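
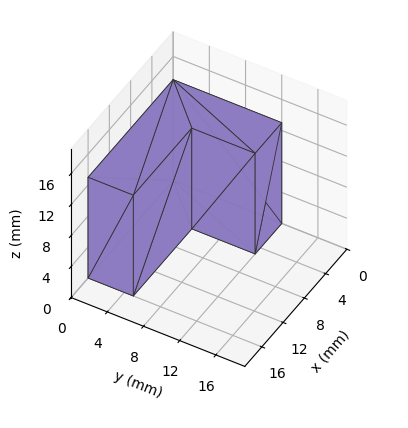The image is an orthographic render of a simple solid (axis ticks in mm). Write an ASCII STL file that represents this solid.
Reading the render: the shape is an L-shaped prism: outer 16 × 12 mm, arm thicknesses ≈ 5 mm (horizontal) and 5 mm (vertical), extruded 13 mm in z (dimensions read to the nearest mm from the axis ticks). For the STL, each face is triangulated and given an outward normal.

solid part
  facet normal 0.0000 0.0000 -1.0000
    outer loop
      vertex 16.000 5.000 0.000
      vertex 16.000 0.000 0.000
      vertex 0.000 0.000 0.000
    endloop
  endfacet
  facet normal 0.0000 0.0000 -1.0000
    outer loop
      vertex 5.000 5.000 0.000
      vertex 16.000 5.000 0.000
      vertex 0.000 0.000 0.000
    endloop
  endfacet
  facet normal 0.0000 0.0000 -1.0000
    outer loop
      vertex 5.000 12.000 0.000
      vertex 5.000 5.000 0.000
      vertex 0.000 0.000 0.000
    endloop
  endfacet
  facet normal 0.0000 0.0000 -1.0000
    outer loop
      vertex 0.000 12.000 0.000
      vertex 5.000 12.000 0.000
      vertex 0.000 0.000 0.000
    endloop
  endfacet
  facet normal 0.0000 0.0000 1.0000
    outer loop
      vertex 0.000 0.000 13.000
      vertex 16.000 0.000 13.000
      vertex 16.000 5.000 13.000
    endloop
  endfacet
  facet normal 0.0000 0.0000 1.0000
    outer loop
      vertex 0.000 0.000 13.000
      vertex 16.000 5.000 13.000
      vertex 5.000 5.000 13.000
    endloop
  endfacet
  facet normal 0.0000 0.0000 1.0000
    outer loop
      vertex 0.000 0.000 13.000
      vertex 5.000 5.000 13.000
      vertex 5.000 12.000 13.000
    endloop
  endfacet
  facet normal 0.0000 0.0000 1.0000
    outer loop
      vertex 0.000 0.000 13.000
      vertex 5.000 12.000 13.000
      vertex 0.000 12.000 13.000
    endloop
  endfacet
  facet normal 0.0000 -1.0000 0.0000
    outer loop
      vertex 0.000 0.000 0.000
      vertex 16.000 0.000 0.000
      vertex 16.000 0.000 13.000
    endloop
  endfacet
  facet normal 0.0000 -1.0000 0.0000
    outer loop
      vertex 0.000 0.000 0.000
      vertex 16.000 0.000 13.000
      vertex 0.000 0.000 13.000
    endloop
  endfacet
  facet normal 1.0000 0.0000 0.0000
    outer loop
      vertex 16.000 0.000 0.000
      vertex 16.000 5.000 0.000
      vertex 16.000 5.000 13.000
    endloop
  endfacet
  facet normal 1.0000 0.0000 0.0000
    outer loop
      vertex 16.000 0.000 0.000
      vertex 16.000 5.000 13.000
      vertex 16.000 0.000 13.000
    endloop
  endfacet
  facet normal 0.0000 1.0000 0.0000
    outer loop
      vertex 16.000 5.000 0.000
      vertex 5.000 5.000 0.000
      vertex 5.000 5.000 13.000
    endloop
  endfacet
  facet normal 0.0000 1.0000 0.0000
    outer loop
      vertex 16.000 5.000 0.000
      vertex 5.000 5.000 13.000
      vertex 16.000 5.000 13.000
    endloop
  endfacet
  facet normal 1.0000 0.0000 0.0000
    outer loop
      vertex 5.000 5.000 0.000
      vertex 5.000 12.000 0.000
      vertex 5.000 12.000 13.000
    endloop
  endfacet
  facet normal 1.0000 0.0000 0.0000
    outer loop
      vertex 5.000 5.000 0.000
      vertex 5.000 12.000 13.000
      vertex 5.000 5.000 13.000
    endloop
  endfacet
  facet normal 0.0000 1.0000 0.0000
    outer loop
      vertex 5.000 12.000 0.000
      vertex 0.000 12.000 0.000
      vertex 0.000 12.000 13.000
    endloop
  endfacet
  facet normal 0.0000 1.0000 0.0000
    outer loop
      vertex 5.000 12.000 0.000
      vertex 0.000 12.000 13.000
      vertex 5.000 12.000 13.000
    endloop
  endfacet
  facet normal -1.0000 0.0000 0.0000
    outer loop
      vertex 0.000 12.000 0.000
      vertex 0.000 0.000 0.000
      vertex 0.000 0.000 13.000
    endloop
  endfacet
  facet normal -1.0000 0.0000 0.0000
    outer loop
      vertex 0.000 12.000 0.000
      vertex 0.000 0.000 13.000
      vertex 0.000 12.000 13.000
    endloop
  endfacet
endsolid part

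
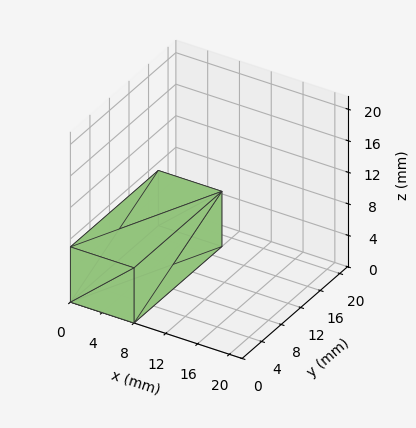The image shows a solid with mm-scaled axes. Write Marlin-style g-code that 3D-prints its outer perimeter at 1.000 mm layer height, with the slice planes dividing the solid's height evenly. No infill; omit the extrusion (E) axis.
Reading the render: the shape is a rectangular box, roughly 8 × 18 mm footprint and 7 mm tall (dimensions read to the nearest mm from the axis ticks). For the g-code, the solid's height is divided into equal slices at the stated Δz and each level perimeter traced with G1 moves after a G0 lift.

; perimeter-only toolpath
G21 ; units = mm
G90 ; absolute positioning
G28 ; home
; layer 1
G0 Z1.000
G0 X0.000 Y0.000
G1 X8.000 Y0.000
G1 X8.000 Y18.000
G1 X0.000 Y18.000
G1 X0.000 Y0.000
; layer 2
G0 Z2.000
G0 X0.000 Y0.000
G1 X8.000 Y0.000
G1 X8.000 Y18.000
G1 X0.000 Y18.000
G1 X0.000 Y0.000
; layer 3
G0 Z3.000
G0 X0.000 Y0.000
G1 X8.000 Y0.000
G1 X8.000 Y18.000
G1 X0.000 Y18.000
G1 X0.000 Y0.000
; layer 4
G0 Z4.000
G0 X0.000 Y0.000
G1 X8.000 Y0.000
G1 X8.000 Y18.000
G1 X0.000 Y18.000
G1 X0.000 Y0.000
; layer 5
G0 Z5.000
G0 X0.000 Y0.000
G1 X8.000 Y0.000
G1 X8.000 Y18.000
G1 X0.000 Y18.000
G1 X0.000 Y0.000
; layer 6
G0 Z6.000
G0 X0.000 Y0.000
G1 X8.000 Y0.000
G1 X8.000 Y18.000
G1 X0.000 Y18.000
G1 X0.000 Y0.000
; layer 7
G0 Z7.000
G0 X0.000 Y0.000
G1 X8.000 Y0.000
G1 X8.000 Y18.000
G1 X0.000 Y18.000
G1 X0.000 Y0.000
M2 ; end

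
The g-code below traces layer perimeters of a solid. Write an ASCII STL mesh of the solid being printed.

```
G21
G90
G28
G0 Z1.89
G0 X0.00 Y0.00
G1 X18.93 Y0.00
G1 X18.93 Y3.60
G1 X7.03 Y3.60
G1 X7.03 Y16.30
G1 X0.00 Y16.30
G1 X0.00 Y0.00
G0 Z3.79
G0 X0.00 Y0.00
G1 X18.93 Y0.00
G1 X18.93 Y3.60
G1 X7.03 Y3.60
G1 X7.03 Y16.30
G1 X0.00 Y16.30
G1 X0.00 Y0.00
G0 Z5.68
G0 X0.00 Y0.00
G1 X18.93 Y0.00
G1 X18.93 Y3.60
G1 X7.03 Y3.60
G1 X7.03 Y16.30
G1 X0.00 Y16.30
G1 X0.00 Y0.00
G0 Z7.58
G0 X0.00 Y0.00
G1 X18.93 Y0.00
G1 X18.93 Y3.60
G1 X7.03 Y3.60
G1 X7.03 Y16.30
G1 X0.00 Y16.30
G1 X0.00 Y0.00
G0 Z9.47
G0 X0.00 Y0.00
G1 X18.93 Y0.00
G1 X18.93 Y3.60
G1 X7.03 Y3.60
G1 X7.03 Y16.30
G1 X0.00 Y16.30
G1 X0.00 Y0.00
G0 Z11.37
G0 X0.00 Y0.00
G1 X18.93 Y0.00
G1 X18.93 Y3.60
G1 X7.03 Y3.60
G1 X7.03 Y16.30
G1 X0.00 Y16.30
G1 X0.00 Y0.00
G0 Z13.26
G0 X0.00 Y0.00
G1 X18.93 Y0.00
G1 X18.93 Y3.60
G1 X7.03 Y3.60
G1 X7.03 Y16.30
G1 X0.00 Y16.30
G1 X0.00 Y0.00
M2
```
solid part
  facet normal 0.0000 0.0000 -1.0000
    outer loop
      vertex 18.93 3.60 0.00
      vertex 18.93 0.00 0.00
      vertex 0.00 0.00 0.00
    endloop
  endfacet
  facet normal 0.0000 0.0000 -1.0000
    outer loop
      vertex 7.03 3.60 0.00
      vertex 18.93 3.60 0.00
      vertex 0.00 0.00 0.00
    endloop
  endfacet
  facet normal 0.0000 0.0000 -1.0000
    outer loop
      vertex 7.03 16.30 0.00
      vertex 7.03 3.60 0.00
      vertex 0.00 0.00 0.00
    endloop
  endfacet
  facet normal 0.0000 0.0000 -1.0000
    outer loop
      vertex 0.00 16.30 0.00
      vertex 7.03 16.30 0.00
      vertex 0.00 0.00 0.00
    endloop
  endfacet
  facet normal 0.0000 0.0000 1.0000
    outer loop
      vertex 0.00 0.00 13.26
      vertex 18.93 0.00 13.26
      vertex 18.93 3.60 13.26
    endloop
  endfacet
  facet normal 0.0000 0.0000 1.0000
    outer loop
      vertex 0.00 0.00 13.26
      vertex 18.93 3.60 13.26
      vertex 7.03 3.60 13.26
    endloop
  endfacet
  facet normal 0.0000 0.0000 1.0000
    outer loop
      vertex 0.00 0.00 13.26
      vertex 7.03 3.60 13.26
      vertex 7.03 16.30 13.26
    endloop
  endfacet
  facet normal 0.0000 0.0000 1.0000
    outer loop
      vertex 0.00 0.00 13.26
      vertex 7.03 16.30 13.26
      vertex 0.00 16.30 13.26
    endloop
  endfacet
  facet normal 0.0000 -1.0000 0.0000
    outer loop
      vertex 0.00 0.00 0.00
      vertex 18.93 0.00 0.00
      vertex 18.93 0.00 13.26
    endloop
  endfacet
  facet normal 0.0000 -1.0000 0.0000
    outer loop
      vertex 0.00 0.00 0.00
      vertex 18.93 0.00 13.26
      vertex 0.00 0.00 13.26
    endloop
  endfacet
  facet normal 1.0000 0.0000 0.0000
    outer loop
      vertex 18.93 0.00 0.00
      vertex 18.93 3.60 0.00
      vertex 18.93 3.60 13.26
    endloop
  endfacet
  facet normal 1.0000 0.0000 0.0000
    outer loop
      vertex 18.93 0.00 0.00
      vertex 18.93 3.60 13.26
      vertex 18.93 0.00 13.26
    endloop
  endfacet
  facet normal 0.0000 1.0000 0.0000
    outer loop
      vertex 18.93 3.60 0.00
      vertex 7.03 3.60 0.00
      vertex 7.03 3.60 13.26
    endloop
  endfacet
  facet normal 0.0000 1.0000 0.0000
    outer loop
      vertex 18.93 3.60 0.00
      vertex 7.03 3.60 13.26
      vertex 18.93 3.60 13.26
    endloop
  endfacet
  facet normal 1.0000 0.0000 0.0000
    outer loop
      vertex 7.03 3.60 0.00
      vertex 7.03 16.30 0.00
      vertex 7.03 16.30 13.26
    endloop
  endfacet
  facet normal 1.0000 0.0000 0.0000
    outer loop
      vertex 7.03 3.60 0.00
      vertex 7.03 16.30 13.26
      vertex 7.03 3.60 13.26
    endloop
  endfacet
  facet normal 0.0000 1.0000 0.0000
    outer loop
      vertex 7.03 16.30 0.00
      vertex 0.00 16.30 0.00
      vertex 0.00 16.30 13.26
    endloop
  endfacet
  facet normal 0.0000 1.0000 0.0000
    outer loop
      vertex 7.03 16.30 0.00
      vertex 0.00 16.30 13.26
      vertex 7.03 16.30 13.26
    endloop
  endfacet
  facet normal -1.0000 0.0000 0.0000
    outer loop
      vertex 0.00 16.30 0.00
      vertex 0.00 0.00 0.00
      vertex 0.00 0.00 13.26
    endloop
  endfacet
  facet normal -1.0000 0.0000 0.0000
    outer loop
      vertex 0.00 16.30 0.00
      vertex 0.00 0.00 13.26
      vertex 0.00 16.30 13.26
    endloop
  endfacet
endsolid part

The G0 Z moves step by Δz≈1.89 mm. Every layer's G1 loop is the same polygon, so the solid is a straight extrusion of it from z=0 to z≈13.3. Closing with flat bottom and top caps and triangulating gives 20 facets — an L-shaped prism: outer 18.9 × 16.3 mm, arm thicknesses ≈ 3.6 mm (horizontal) and 7.03 mm (vertical), extruded 13.3 mm in z.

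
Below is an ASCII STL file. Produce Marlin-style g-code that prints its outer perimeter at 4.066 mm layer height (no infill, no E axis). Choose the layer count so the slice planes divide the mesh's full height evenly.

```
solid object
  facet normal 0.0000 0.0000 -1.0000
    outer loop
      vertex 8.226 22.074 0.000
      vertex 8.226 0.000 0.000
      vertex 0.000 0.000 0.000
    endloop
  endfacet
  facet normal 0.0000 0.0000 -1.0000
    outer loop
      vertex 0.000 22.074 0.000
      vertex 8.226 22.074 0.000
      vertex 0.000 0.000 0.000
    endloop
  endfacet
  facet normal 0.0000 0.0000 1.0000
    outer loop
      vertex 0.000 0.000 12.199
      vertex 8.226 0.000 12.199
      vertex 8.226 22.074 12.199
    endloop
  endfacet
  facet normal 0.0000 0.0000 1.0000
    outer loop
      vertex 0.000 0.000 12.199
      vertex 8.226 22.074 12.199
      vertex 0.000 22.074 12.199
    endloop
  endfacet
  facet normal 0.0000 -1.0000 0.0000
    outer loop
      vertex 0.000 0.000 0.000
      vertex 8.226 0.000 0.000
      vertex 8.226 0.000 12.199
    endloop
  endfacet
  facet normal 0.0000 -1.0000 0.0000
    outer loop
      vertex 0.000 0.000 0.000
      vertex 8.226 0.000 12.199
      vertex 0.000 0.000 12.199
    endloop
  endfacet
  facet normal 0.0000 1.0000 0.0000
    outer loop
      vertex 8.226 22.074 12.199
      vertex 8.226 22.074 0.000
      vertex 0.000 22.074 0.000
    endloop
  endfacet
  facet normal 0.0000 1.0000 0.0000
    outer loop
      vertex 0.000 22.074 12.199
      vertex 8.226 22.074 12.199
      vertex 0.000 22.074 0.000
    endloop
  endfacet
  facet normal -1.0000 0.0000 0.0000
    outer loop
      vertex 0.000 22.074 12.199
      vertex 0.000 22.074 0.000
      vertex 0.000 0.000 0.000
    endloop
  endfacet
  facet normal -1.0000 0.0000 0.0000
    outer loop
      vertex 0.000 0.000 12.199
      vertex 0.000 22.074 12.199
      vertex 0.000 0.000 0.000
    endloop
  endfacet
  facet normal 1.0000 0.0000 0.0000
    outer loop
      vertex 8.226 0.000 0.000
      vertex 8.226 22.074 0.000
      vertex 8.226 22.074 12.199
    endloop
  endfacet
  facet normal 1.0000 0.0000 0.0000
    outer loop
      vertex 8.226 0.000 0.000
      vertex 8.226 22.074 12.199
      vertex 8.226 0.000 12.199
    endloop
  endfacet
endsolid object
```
; perimeter-only toolpath
G21 ; units = mm
G90 ; absolute positioning
G28 ; home
; layer 1
G0 Z4.066
G0 X0.000 Y0.000
G1 X8.226 Y0.000
G1 X8.226 Y22.074
G1 X0.000 Y22.074
G1 X0.000 Y0.000
; layer 2
G0 Z8.133
G0 X0.000 Y0.000
G1 X8.226 Y0.000
G1 X8.226 Y22.074
G1 X0.000 Y22.074
G1 X0.000 Y0.000
; layer 3
G0 Z12.199
G0 X0.000 Y0.000
G1 X8.226 Y0.000
G1 X8.226 Y22.074
G1 X0.000 Y22.074
G1 X0.000 Y0.000
M2 ; end

The solid is a rectangular box, roughly 8.23 × 22.1 mm footprint and 12.2 mm tall. Slicing at Δz = 4.066 mm — 3 equal slices spanning the solid's height, so layer i sits at z = i·h/3 — gives 3 non-empty perimeters. Each is a 4-segment closed polygon; G0 lifts to the layer z and rapids to the start vertex, then G1 traces the edges.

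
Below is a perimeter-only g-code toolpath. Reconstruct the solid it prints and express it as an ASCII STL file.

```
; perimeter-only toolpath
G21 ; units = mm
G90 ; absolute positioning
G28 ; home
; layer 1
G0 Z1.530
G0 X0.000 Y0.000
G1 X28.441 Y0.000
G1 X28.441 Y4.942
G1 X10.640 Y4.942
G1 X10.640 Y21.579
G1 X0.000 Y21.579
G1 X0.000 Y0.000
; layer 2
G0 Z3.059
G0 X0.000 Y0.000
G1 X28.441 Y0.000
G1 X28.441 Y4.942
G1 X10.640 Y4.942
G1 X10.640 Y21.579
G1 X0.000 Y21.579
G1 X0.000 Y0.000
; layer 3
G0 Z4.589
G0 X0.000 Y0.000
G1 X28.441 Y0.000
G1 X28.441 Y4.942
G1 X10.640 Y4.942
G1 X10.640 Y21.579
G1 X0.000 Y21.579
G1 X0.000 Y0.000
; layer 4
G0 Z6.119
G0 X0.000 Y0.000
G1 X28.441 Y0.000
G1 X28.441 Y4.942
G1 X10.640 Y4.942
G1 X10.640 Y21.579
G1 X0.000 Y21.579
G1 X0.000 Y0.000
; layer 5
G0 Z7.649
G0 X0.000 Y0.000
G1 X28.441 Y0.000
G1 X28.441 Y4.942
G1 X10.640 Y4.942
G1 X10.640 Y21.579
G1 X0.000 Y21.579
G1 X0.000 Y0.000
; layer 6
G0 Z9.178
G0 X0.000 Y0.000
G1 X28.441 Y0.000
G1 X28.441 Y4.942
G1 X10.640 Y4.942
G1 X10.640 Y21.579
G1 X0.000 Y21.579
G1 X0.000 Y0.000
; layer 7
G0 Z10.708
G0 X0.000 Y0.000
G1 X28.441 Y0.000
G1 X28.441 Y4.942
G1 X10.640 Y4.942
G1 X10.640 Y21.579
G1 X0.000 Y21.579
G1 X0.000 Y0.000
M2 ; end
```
solid part
  facet normal 0.0000 0.0000 -1.0000
    outer loop
      vertex 28.441 4.942 0.000
      vertex 28.441 0.000 0.000
      vertex 0.000 0.000 0.000
    endloop
  endfacet
  facet normal 0.0000 0.0000 -1.0000
    outer loop
      vertex 10.640 4.942 0.000
      vertex 28.441 4.942 0.000
      vertex 0.000 0.000 0.000
    endloop
  endfacet
  facet normal 0.0000 0.0000 -1.0000
    outer loop
      vertex 10.640 21.579 0.000
      vertex 10.640 4.942 0.000
      vertex 0.000 0.000 0.000
    endloop
  endfacet
  facet normal 0.0000 0.0000 -1.0000
    outer loop
      vertex 0.000 21.579 0.000
      vertex 10.640 21.579 0.000
      vertex 0.000 0.000 0.000
    endloop
  endfacet
  facet normal 0.0000 0.0000 1.0000
    outer loop
      vertex 0.000 0.000 10.708
      vertex 28.441 0.000 10.708
      vertex 28.441 4.942 10.708
    endloop
  endfacet
  facet normal 0.0000 0.0000 1.0000
    outer loop
      vertex 0.000 0.000 10.708
      vertex 28.441 4.942 10.708
      vertex 10.640 4.942 10.708
    endloop
  endfacet
  facet normal 0.0000 0.0000 1.0000
    outer loop
      vertex 0.000 0.000 10.708
      vertex 10.640 4.942 10.708
      vertex 10.640 21.579 10.708
    endloop
  endfacet
  facet normal 0.0000 0.0000 1.0000
    outer loop
      vertex 0.000 0.000 10.708
      vertex 10.640 21.579 10.708
      vertex 0.000 21.579 10.708
    endloop
  endfacet
  facet normal 0.0000 -1.0000 0.0000
    outer loop
      vertex 0.000 0.000 0.000
      vertex 28.441 0.000 0.000
      vertex 28.441 0.000 10.708
    endloop
  endfacet
  facet normal 0.0000 -1.0000 0.0000
    outer loop
      vertex 0.000 0.000 0.000
      vertex 28.441 0.000 10.708
      vertex 0.000 0.000 10.708
    endloop
  endfacet
  facet normal 1.0000 0.0000 0.0000
    outer loop
      vertex 28.441 0.000 0.000
      vertex 28.441 4.942 0.000
      vertex 28.441 4.942 10.708
    endloop
  endfacet
  facet normal 1.0000 0.0000 0.0000
    outer loop
      vertex 28.441 0.000 0.000
      vertex 28.441 4.942 10.708
      vertex 28.441 0.000 10.708
    endloop
  endfacet
  facet normal 0.0000 1.0000 0.0000
    outer loop
      vertex 28.441 4.942 0.000
      vertex 10.640 4.942 0.000
      vertex 10.640 4.942 10.708
    endloop
  endfacet
  facet normal 0.0000 1.0000 0.0000
    outer loop
      vertex 28.441 4.942 0.000
      vertex 10.640 4.942 10.708
      vertex 28.441 4.942 10.708
    endloop
  endfacet
  facet normal 1.0000 0.0000 0.0000
    outer loop
      vertex 10.640 4.942 0.000
      vertex 10.640 21.579 0.000
      vertex 10.640 21.579 10.708
    endloop
  endfacet
  facet normal 1.0000 0.0000 0.0000
    outer loop
      vertex 10.640 4.942 0.000
      vertex 10.640 21.579 10.708
      vertex 10.640 4.942 10.708
    endloop
  endfacet
  facet normal 0.0000 1.0000 0.0000
    outer loop
      vertex 10.640 21.579 0.000
      vertex 0.000 21.579 0.000
      vertex 0.000 21.579 10.708
    endloop
  endfacet
  facet normal 0.0000 1.0000 0.0000
    outer loop
      vertex 10.640 21.579 0.000
      vertex 0.000 21.579 10.708
      vertex 10.640 21.579 10.708
    endloop
  endfacet
  facet normal -1.0000 0.0000 0.0000
    outer loop
      vertex 0.000 21.579 0.000
      vertex 0.000 0.000 0.000
      vertex 0.000 0.000 10.708
    endloop
  endfacet
  facet normal -1.0000 0.0000 0.0000
    outer loop
      vertex 0.000 21.579 0.000
      vertex 0.000 0.000 10.708
      vertex 0.000 21.579 10.708
    endloop
  endfacet
endsolid part

The G0 Z moves step by Δz≈1.530 mm. Every layer's G1 loop is the same polygon, so the solid is a straight extrusion of it from z=0 to z≈10.7. Closing with flat bottom and top caps and triangulating gives 20 facets — an L-shaped prism: outer 28.4 × 21.6 mm, arm thicknesses ≈ 4.94 mm (horizontal) and 10.6 mm (vertical), extruded 10.7 mm in z.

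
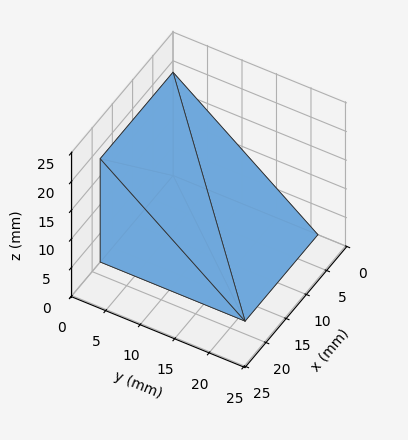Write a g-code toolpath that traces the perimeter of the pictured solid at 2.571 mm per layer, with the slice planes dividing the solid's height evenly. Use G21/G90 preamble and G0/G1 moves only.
Reading the render: the shape is a wedge (ramp): 18 × 21 mm base, rising to 18 mm along the y=0 edge and sloping linearly to z=0 at y=21 (dimensions read to the nearest mm from the axis ticks). For the g-code, the solid's height is divided into equal slices at the stated Δz and each level perimeter traced with G1 moves after a G0 lift.

; perimeter-only toolpath
G21 ; units = mm
G90 ; absolute positioning
G28 ; home
; layer 1
G0 Z2.571
G0 X0.000 Y0.000
G1 X18.000 Y0.000
G1 X18.000 Y18.000
G1 X0.000 Y18.000
G1 X0.000 Y0.000
; layer 2
G0 Z5.143
G0 X0.000 Y0.000
G1 X18.000 Y0.000
G1 X18.000 Y15.000
G1 X0.000 Y15.000
G1 X0.000 Y0.000
; layer 3
G0 Z7.714
G0 X0.000 Y0.000
G1 X18.000 Y0.000
G1 X18.000 Y12.000
G1 X0.000 Y12.000
G1 X0.000 Y0.000
; layer 4
G0 Z10.286
G0 X0.000 Y0.000
G1 X18.000 Y0.000
G1 X18.000 Y9.000
G1 X0.000 Y9.000
G1 X0.000 Y0.000
; layer 5
G0 Z12.857
G0 X0.000 Y0.000
G1 X18.000 Y0.000
G1 X18.000 Y6.000
G1 X0.000 Y6.000
G1 X0.000 Y0.000
; layer 6
G0 Z15.429
G0 X0.000 Y0.000
G1 X18.000 Y0.000
G1 X18.000 Y3.000
G1 X0.000 Y3.000
G1 X0.000 Y0.000
M2 ; end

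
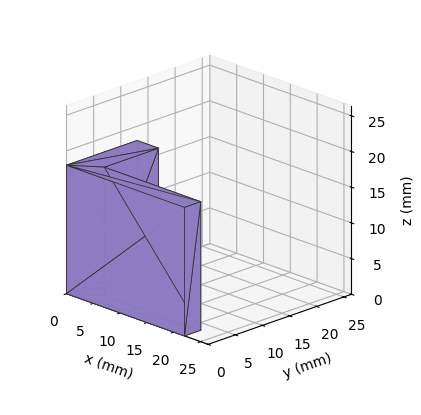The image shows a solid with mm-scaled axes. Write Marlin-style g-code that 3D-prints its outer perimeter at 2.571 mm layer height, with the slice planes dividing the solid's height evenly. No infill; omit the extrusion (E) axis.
Reading the render: the shape is an L-shaped prism: outer 22 × 13 mm, arm thicknesses ≈ 3 mm (horizontal) and 4 mm (vertical), extruded 18 mm in z (dimensions read to the nearest mm from the axis ticks). For the g-code, the solid's height is divided into equal slices at the stated Δz and each level perimeter traced with G1 moves after a G0 lift.

; perimeter-only toolpath
G21 ; units = mm
G90 ; absolute positioning
G28 ; home
; layer 1
G0 Z2.571
G0 X0.000 Y0.000
G1 X22.000 Y0.000
G1 X22.000 Y3.000
G1 X4.000 Y3.000
G1 X4.000 Y13.000
G1 X0.000 Y13.000
G1 X0.000 Y0.000
; layer 2
G0 Z5.143
G0 X0.000 Y0.000
G1 X22.000 Y0.000
G1 X22.000 Y3.000
G1 X4.000 Y3.000
G1 X4.000 Y13.000
G1 X0.000 Y13.000
G1 X0.000 Y0.000
; layer 3
G0 Z7.714
G0 X0.000 Y0.000
G1 X22.000 Y0.000
G1 X22.000 Y3.000
G1 X4.000 Y3.000
G1 X4.000 Y13.000
G1 X0.000 Y13.000
G1 X0.000 Y0.000
; layer 4
G0 Z10.286
G0 X0.000 Y0.000
G1 X22.000 Y0.000
G1 X22.000 Y3.000
G1 X4.000 Y3.000
G1 X4.000 Y13.000
G1 X0.000 Y13.000
G1 X0.000 Y0.000
; layer 5
G0 Z12.857
G0 X0.000 Y0.000
G1 X22.000 Y0.000
G1 X22.000 Y3.000
G1 X4.000 Y3.000
G1 X4.000 Y13.000
G1 X0.000 Y13.000
G1 X0.000 Y0.000
; layer 6
G0 Z15.429
G0 X0.000 Y0.000
G1 X22.000 Y0.000
G1 X22.000 Y3.000
G1 X4.000 Y3.000
G1 X4.000 Y13.000
G1 X0.000 Y13.000
G1 X0.000 Y0.000
; layer 7
G0 Z18.000
G0 X0.000 Y0.000
G1 X22.000 Y0.000
G1 X22.000 Y3.000
G1 X4.000 Y3.000
G1 X4.000 Y13.000
G1 X0.000 Y13.000
G1 X0.000 Y0.000
M2 ; end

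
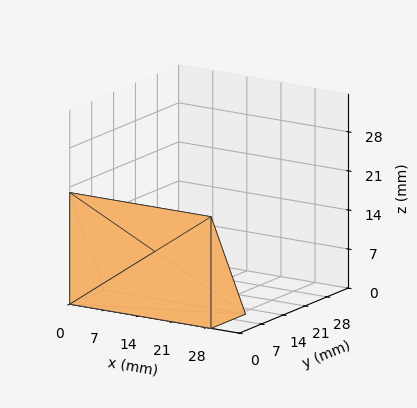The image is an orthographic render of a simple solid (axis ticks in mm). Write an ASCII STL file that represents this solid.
Reading the render: the shape is a wedge (ramp): 29 × 11 mm base, rising to 20 mm along the y=0 edge and sloping linearly to z=0 at y=11 (dimensions read to the nearest mm from the axis ticks). For the STL, each face is triangulated and given an outward normal.

solid part
  facet normal 0.0000 0.0000 -1.0000
    outer loop
      vertex 29.000 11.000 0.000
      vertex 29.000 0.000 0.000
      vertex 0.000 0.000 0.000
    endloop
  endfacet
  facet normal 0.0000 0.0000 -1.0000
    outer loop
      vertex 0.000 11.000 0.000
      vertex 29.000 11.000 0.000
      vertex 0.000 0.000 0.000
    endloop
  endfacet
  facet normal 0.0000 -1.0000 0.0000
    outer loop
      vertex 0.000 0.000 0.000
      vertex 29.000 0.000 0.000
      vertex 29.000 0.000 20.000
    endloop
  endfacet
  facet normal 0.0000 -1.0000 0.0000
    outer loop
      vertex 0.000 0.000 0.000
      vertex 29.000 0.000 20.000
      vertex 0.000 0.000 20.000
    endloop
  endfacet
  facet normal 0.0000 0.8762 0.4819
    outer loop
      vertex 0.000 0.000 20.000
      vertex 29.000 0.000 20.000
      vertex 29.000 11.000 0.000
    endloop
  endfacet
  facet normal 0.0000 0.8762 0.4819
    outer loop
      vertex 0.000 0.000 20.000
      vertex 29.000 11.000 0.000
      vertex 0.000 11.000 0.000
    endloop
  endfacet
  facet normal -1.0000 0.0000 0.0000
    outer loop
      vertex 0.000 0.000 20.000
      vertex 0.000 11.000 0.000
      vertex 0.000 0.000 0.000
    endloop
  endfacet
  facet normal 1.0000 0.0000 0.0000
    outer loop
      vertex 29.000 0.000 0.000
      vertex 29.000 11.000 0.000
      vertex 29.000 0.000 20.000
    endloop
  endfacet
endsolid part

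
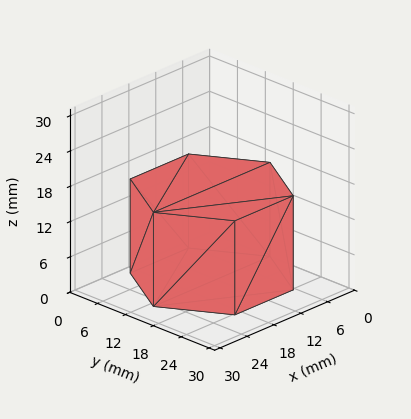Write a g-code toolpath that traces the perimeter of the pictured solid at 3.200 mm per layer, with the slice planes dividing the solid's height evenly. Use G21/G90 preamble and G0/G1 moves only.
Reading the render: the shape is a regular 6-sided prism (a cylinder approximated with 6 flat sides), circumscribed radius ≈ 13 mm, height ≈ 16 mm (dimensions read to the nearest mm from the axis ticks). For the g-code, the solid's height is divided into equal slices at the stated Δz and each level perimeter traced with G1 moves after a G0 lift.

; perimeter-only toolpath
G21 ; units = mm
G90 ; absolute positioning
G28 ; home
; layer 1
G0 Z3.200
G0 X26.000 Y13.000
G1 X19.500 Y24.258
G1 X6.500 Y24.258
G1 X0.000 Y13.000
G1 X6.500 Y1.742
G1 X19.500 Y1.742
G1 X26.000 Y13.000
; layer 2
G0 Z6.400
G0 X26.000 Y13.000
G1 X19.500 Y24.258
G1 X6.500 Y24.258
G1 X0.000 Y13.000
G1 X6.500 Y1.742
G1 X19.500 Y1.742
G1 X26.000 Y13.000
; layer 3
G0 Z9.600
G0 X26.000 Y13.000
G1 X19.500 Y24.258
G1 X6.500 Y24.258
G1 X0.000 Y13.000
G1 X6.500 Y1.742
G1 X19.500 Y1.742
G1 X26.000 Y13.000
; layer 4
G0 Z12.800
G0 X26.000 Y13.000
G1 X19.500 Y24.258
G1 X6.500 Y24.258
G1 X0.000 Y13.000
G1 X6.500 Y1.742
G1 X19.500 Y1.742
G1 X26.000 Y13.000
; layer 5
G0 Z16.000
G0 X26.000 Y13.000
G1 X19.500 Y24.258
G1 X6.500 Y24.258
G1 X0.000 Y13.000
G1 X6.500 Y1.742
G1 X19.500 Y1.742
G1 X26.000 Y13.000
M2 ; end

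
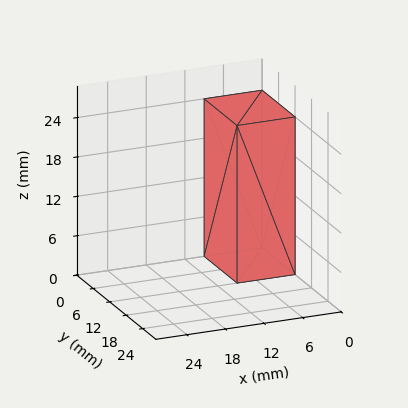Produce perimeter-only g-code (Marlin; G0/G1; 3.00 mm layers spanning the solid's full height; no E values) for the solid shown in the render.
Reading the render: the shape is a rectangular box, roughly 9 × 12 mm footprint and 24 mm tall (dimensions read to the nearest mm from the axis ticks). For the g-code, the solid's height is divided into equal slices at the stated Δz and each level perimeter traced with G1 moves after a G0 lift.

; perimeter-only toolpath
G21 ; units = mm
G90 ; absolute positioning
G28 ; home
; layer 1
G0 Z3.00
G0 X0.00 Y0.00
G1 X9.00 Y0.00
G1 X9.00 Y12.00
G1 X0.00 Y12.00
G1 X0.00 Y0.00
; layer 2
G0 Z6.00
G0 X0.00 Y0.00
G1 X9.00 Y0.00
G1 X9.00 Y12.00
G1 X0.00 Y12.00
G1 X0.00 Y0.00
; layer 3
G0 Z9.00
G0 X0.00 Y0.00
G1 X9.00 Y0.00
G1 X9.00 Y12.00
G1 X0.00 Y12.00
G1 X0.00 Y0.00
; layer 4
G0 Z12.00
G0 X0.00 Y0.00
G1 X9.00 Y0.00
G1 X9.00 Y12.00
G1 X0.00 Y12.00
G1 X0.00 Y0.00
; layer 5
G0 Z15.00
G0 X0.00 Y0.00
G1 X9.00 Y0.00
G1 X9.00 Y12.00
G1 X0.00 Y12.00
G1 X0.00 Y0.00
; layer 6
G0 Z18.00
G0 X0.00 Y0.00
G1 X9.00 Y0.00
G1 X9.00 Y12.00
G1 X0.00 Y12.00
G1 X0.00 Y0.00
; layer 7
G0 Z21.00
G0 X0.00 Y0.00
G1 X9.00 Y0.00
G1 X9.00 Y12.00
G1 X0.00 Y12.00
G1 X0.00 Y0.00
; layer 8
G0 Z24.00
G0 X0.00 Y0.00
G1 X9.00 Y0.00
G1 X9.00 Y12.00
G1 X0.00 Y12.00
G1 X0.00 Y0.00
M2 ; end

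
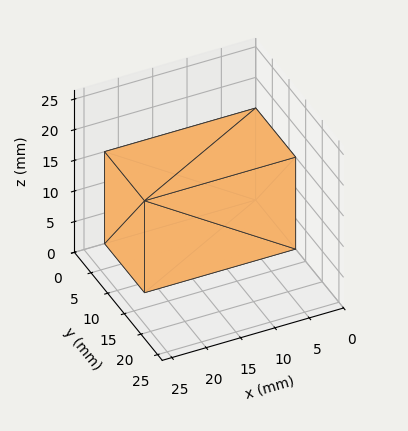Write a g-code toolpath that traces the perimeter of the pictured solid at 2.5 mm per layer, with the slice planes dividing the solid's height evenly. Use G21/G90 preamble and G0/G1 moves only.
Reading the render: the shape is a rectangular box, roughly 22 × 12 mm footprint and 15 mm tall (dimensions read to the nearest mm from the axis ticks). For the g-code, the solid's height is divided into equal slices at the stated Δz and each level perimeter traced with G1 moves after a G0 lift.

; perimeter-only toolpath
G21 ; units = mm
G90 ; absolute positioning
G28 ; home
; layer 1
G0 Z2.5
G0 X0.0 Y0.0
G1 X22.0 Y0.0
G1 X22.0 Y12.0
G1 X0.0 Y12.0
G1 X0.0 Y0.0
; layer 2
G0 Z5.0
G0 X0.0 Y0.0
G1 X22.0 Y0.0
G1 X22.0 Y12.0
G1 X0.0 Y12.0
G1 X0.0 Y0.0
; layer 3
G0 Z7.5
G0 X0.0 Y0.0
G1 X22.0 Y0.0
G1 X22.0 Y12.0
G1 X0.0 Y12.0
G1 X0.0 Y0.0
; layer 4
G0 Z10.0
G0 X0.0 Y0.0
G1 X22.0 Y0.0
G1 X22.0 Y12.0
G1 X0.0 Y12.0
G1 X0.0 Y0.0
; layer 5
G0 Z12.5
G0 X0.0 Y0.0
G1 X22.0 Y0.0
G1 X22.0 Y12.0
G1 X0.0 Y12.0
G1 X0.0 Y0.0
; layer 6
G0 Z15.0
G0 X0.0 Y0.0
G1 X22.0 Y0.0
G1 X22.0 Y12.0
G1 X0.0 Y12.0
G1 X0.0 Y0.0
M2 ; end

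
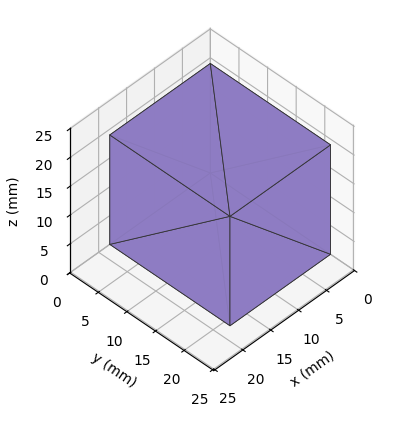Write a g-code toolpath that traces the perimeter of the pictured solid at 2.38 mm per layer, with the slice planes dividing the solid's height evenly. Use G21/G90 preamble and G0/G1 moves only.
Reading the render: the shape is a rectangular box, roughly 18 × 21 mm footprint and 19 mm tall (dimensions read to the nearest mm from the axis ticks). For the g-code, the solid's height is divided into equal slices at the stated Δz and each level perimeter traced with G1 moves after a G0 lift.

; perimeter-only toolpath
G21 ; units = mm
G90 ; absolute positioning
G28 ; home
; layer 1
G0 Z2.38
G0 X0.00 Y0.00
G1 X18.00 Y0.00
G1 X18.00 Y21.00
G1 X0.00 Y21.00
G1 X0.00 Y0.00
; layer 2
G0 Z4.75
G0 X0.00 Y0.00
G1 X18.00 Y0.00
G1 X18.00 Y21.00
G1 X0.00 Y21.00
G1 X0.00 Y0.00
; layer 3
G0 Z7.12
G0 X0.00 Y0.00
G1 X18.00 Y0.00
G1 X18.00 Y21.00
G1 X0.00 Y21.00
G1 X0.00 Y0.00
; layer 4
G0 Z9.50
G0 X0.00 Y0.00
G1 X18.00 Y0.00
G1 X18.00 Y21.00
G1 X0.00 Y21.00
G1 X0.00 Y0.00
; layer 5
G0 Z11.88
G0 X0.00 Y0.00
G1 X18.00 Y0.00
G1 X18.00 Y21.00
G1 X0.00 Y21.00
G1 X0.00 Y0.00
; layer 6
G0 Z14.25
G0 X0.00 Y0.00
G1 X18.00 Y0.00
G1 X18.00 Y21.00
G1 X0.00 Y21.00
G1 X0.00 Y0.00
; layer 7
G0 Z16.62
G0 X0.00 Y0.00
G1 X18.00 Y0.00
G1 X18.00 Y21.00
G1 X0.00 Y21.00
G1 X0.00 Y0.00
; layer 8
G0 Z19.00
G0 X0.00 Y0.00
G1 X18.00 Y0.00
G1 X18.00 Y21.00
G1 X0.00 Y21.00
G1 X0.00 Y0.00
M2 ; end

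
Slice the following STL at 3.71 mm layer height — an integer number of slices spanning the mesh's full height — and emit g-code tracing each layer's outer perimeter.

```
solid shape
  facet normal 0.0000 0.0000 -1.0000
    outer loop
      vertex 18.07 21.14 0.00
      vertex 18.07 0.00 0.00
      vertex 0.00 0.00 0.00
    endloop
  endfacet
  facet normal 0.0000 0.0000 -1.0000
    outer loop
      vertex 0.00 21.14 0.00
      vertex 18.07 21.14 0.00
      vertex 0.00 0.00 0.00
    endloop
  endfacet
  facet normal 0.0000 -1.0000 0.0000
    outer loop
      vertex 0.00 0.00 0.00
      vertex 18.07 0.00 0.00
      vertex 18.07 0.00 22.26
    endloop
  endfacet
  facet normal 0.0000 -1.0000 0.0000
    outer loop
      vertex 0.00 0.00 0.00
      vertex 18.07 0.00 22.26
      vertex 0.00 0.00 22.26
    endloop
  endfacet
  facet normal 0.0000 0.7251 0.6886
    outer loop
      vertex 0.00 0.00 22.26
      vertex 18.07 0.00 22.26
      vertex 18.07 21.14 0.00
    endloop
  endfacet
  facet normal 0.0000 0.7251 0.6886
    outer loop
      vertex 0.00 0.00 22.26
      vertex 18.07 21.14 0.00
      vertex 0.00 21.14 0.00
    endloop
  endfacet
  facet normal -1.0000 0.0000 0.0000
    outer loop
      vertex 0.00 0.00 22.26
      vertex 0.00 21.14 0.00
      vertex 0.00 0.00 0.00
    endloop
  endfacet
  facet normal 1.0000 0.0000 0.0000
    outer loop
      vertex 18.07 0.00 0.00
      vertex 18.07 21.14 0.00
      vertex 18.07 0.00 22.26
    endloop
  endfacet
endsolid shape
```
; perimeter-only toolpath
G21 ; units = mm
G90 ; absolute positioning
G28 ; home
; layer 1
G0 Z3.71
G0 X0.00 Y0.00
G1 X18.07 Y0.00
G1 X18.07 Y17.62
G1 X0.00 Y17.62
G1 X0.00 Y0.00
; layer 2
G0 Z7.42
G0 X0.00 Y0.00
G1 X18.07 Y0.00
G1 X18.07 Y14.09
G1 X0.00 Y14.09
G1 X0.00 Y0.00
; layer 3
G0 Z11.13
G0 X0.00 Y0.00
G1 X18.07 Y0.00
G1 X18.07 Y10.57
G1 X0.00 Y10.57
G1 X0.00 Y0.00
; layer 4
G0 Z14.84
G0 X0.00 Y0.00
G1 X18.07 Y0.00
G1 X18.07 Y7.05
G1 X0.00 Y7.05
G1 X0.00 Y0.00
; layer 5
G0 Z18.55
G0 X0.00 Y0.00
G1 X18.07 Y0.00
G1 X18.07 Y3.52
G1 X0.00 Y3.52
G1 X0.00 Y0.00
M2 ; end

The solid is a wedge (ramp): 18.1 × 21.1 mm base, rising to 22.3 mm along the y=0 edge and sloping linearly to z=0 at y=21.1. Slicing at Δz = 3.71 mm — 6 equal slices spanning the solid's height, so layer i sits at z = i·h/6 — gives 5 non-empty perimeters. Each is a 4-segment closed polygon; G0 lifts to the layer z and rapids to the start vertex, then G1 traces the edges. The cross-section shrinks linearly with z (the slice at the apex is degenerate and omitted).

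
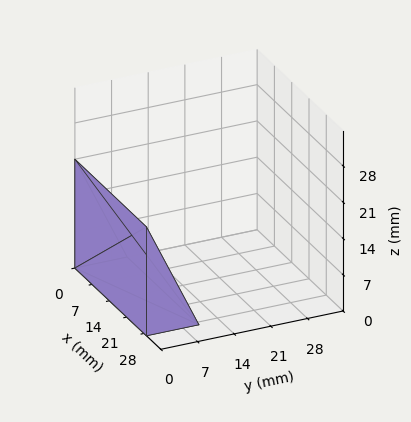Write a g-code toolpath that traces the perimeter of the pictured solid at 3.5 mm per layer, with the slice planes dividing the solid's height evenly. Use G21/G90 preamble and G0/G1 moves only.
Reading the render: the shape is a wedge (ramp): 29 × 10 mm base, rising to 21 mm along the y=0 edge and sloping linearly to z=0 at y=10 (dimensions read to the nearest mm from the axis ticks). For the g-code, the solid's height is divided into equal slices at the stated Δz and each level perimeter traced with G1 moves after a G0 lift.

; perimeter-only toolpath
G21 ; units = mm
G90 ; absolute positioning
G28 ; home
; layer 1
G0 Z3.5
G0 X0.0 Y0.0
G1 X29.0 Y0.0
G1 X29.0 Y8.3
G1 X0.0 Y8.3
G1 X0.0 Y0.0
; layer 2
G0 Z7.0
G0 X0.0 Y0.0
G1 X29.0 Y0.0
G1 X29.0 Y6.7
G1 X0.0 Y6.7
G1 X0.0 Y0.0
; layer 3
G0 Z10.5
G0 X0.0 Y0.0
G1 X29.0 Y0.0
G1 X29.0 Y5.0
G1 X0.0 Y5.0
G1 X0.0 Y0.0
; layer 4
G0 Z14.0
G0 X0.0 Y0.0
G1 X29.0 Y0.0
G1 X29.0 Y3.3
G1 X0.0 Y3.3
G1 X0.0 Y0.0
; layer 5
G0 Z17.5
G0 X0.0 Y0.0
G1 X29.0 Y0.0
G1 X29.0 Y1.7
G1 X0.0 Y1.7
G1 X0.0 Y0.0
M2 ; end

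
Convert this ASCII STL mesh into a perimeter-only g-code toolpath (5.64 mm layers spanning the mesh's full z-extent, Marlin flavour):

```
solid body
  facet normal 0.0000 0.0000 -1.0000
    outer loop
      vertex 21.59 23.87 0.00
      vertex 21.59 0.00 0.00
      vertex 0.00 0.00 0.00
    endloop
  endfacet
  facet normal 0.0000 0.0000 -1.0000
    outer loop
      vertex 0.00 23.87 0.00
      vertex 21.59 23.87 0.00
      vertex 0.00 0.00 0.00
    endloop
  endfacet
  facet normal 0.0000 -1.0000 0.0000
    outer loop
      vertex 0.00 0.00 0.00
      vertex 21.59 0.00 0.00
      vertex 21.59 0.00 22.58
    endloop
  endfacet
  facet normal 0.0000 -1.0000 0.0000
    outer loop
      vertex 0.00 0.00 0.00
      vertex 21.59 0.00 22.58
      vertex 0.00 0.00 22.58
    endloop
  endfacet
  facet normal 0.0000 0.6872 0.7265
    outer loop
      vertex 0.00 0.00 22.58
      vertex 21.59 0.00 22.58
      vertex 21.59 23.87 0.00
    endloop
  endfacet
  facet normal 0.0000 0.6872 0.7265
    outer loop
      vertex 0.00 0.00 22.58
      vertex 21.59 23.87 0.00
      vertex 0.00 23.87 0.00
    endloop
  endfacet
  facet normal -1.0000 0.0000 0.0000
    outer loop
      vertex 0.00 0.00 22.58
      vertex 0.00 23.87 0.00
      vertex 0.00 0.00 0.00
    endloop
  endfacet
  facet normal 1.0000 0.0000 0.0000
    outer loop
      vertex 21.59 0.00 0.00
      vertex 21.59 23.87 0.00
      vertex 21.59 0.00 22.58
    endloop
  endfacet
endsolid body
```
; perimeter-only toolpath
G21 ; units = mm
G90 ; absolute positioning
G28 ; home
; layer 1
G0 Z5.64
G0 X0.00 Y0.00
G1 X21.59 Y0.00
G1 X21.59 Y17.90
G1 X0.00 Y17.90
G1 X0.00 Y0.00
; layer 2
G0 Z11.29
G0 X0.00 Y0.00
G1 X21.59 Y0.00
G1 X21.59 Y11.94
G1 X0.00 Y11.94
G1 X0.00 Y0.00
; layer 3
G0 Z16.93
G0 X0.00 Y0.00
G1 X21.59 Y0.00
G1 X21.59 Y5.97
G1 X0.00 Y5.97
G1 X0.00 Y0.00
M2 ; end

The solid is a wedge (ramp): 21.6 × 23.9 mm base, rising to 22.6 mm along the y=0 edge and sloping linearly to z=0 at y=23.9. Slicing at Δz = 5.64 mm — 4 equal slices spanning the solid's height, so layer i sits at z = i·h/4 — gives 3 non-empty perimeters. Each is a 4-segment closed polygon; G0 lifts to the layer z and rapids to the start vertex, then G1 traces the edges. The cross-section shrinks linearly with z (the slice at the apex is degenerate and omitted).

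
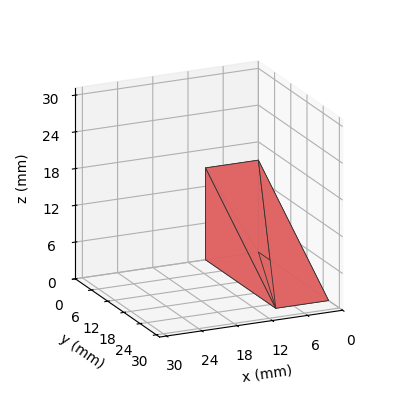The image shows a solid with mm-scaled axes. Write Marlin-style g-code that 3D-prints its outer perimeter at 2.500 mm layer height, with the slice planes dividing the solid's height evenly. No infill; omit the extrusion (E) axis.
Reading the render: the shape is a wedge (ramp): 9 × 26 mm base, rising to 15 mm along the y=0 edge and sloping linearly to z=0 at y=26 (dimensions read to the nearest mm from the axis ticks). For the g-code, the solid's height is divided into equal slices at the stated Δz and each level perimeter traced with G1 moves after a G0 lift.

; perimeter-only toolpath
G21 ; units = mm
G90 ; absolute positioning
G28 ; home
; layer 1
G0 Z2.500
G0 X0.000 Y0.000
G1 X9.000 Y0.000
G1 X9.000 Y21.667
G1 X0.000 Y21.667
G1 X0.000 Y0.000
; layer 2
G0 Z5.000
G0 X0.000 Y0.000
G1 X9.000 Y0.000
G1 X9.000 Y17.333
G1 X0.000 Y17.333
G1 X0.000 Y0.000
; layer 3
G0 Z7.500
G0 X0.000 Y0.000
G1 X9.000 Y0.000
G1 X9.000 Y13.000
G1 X0.000 Y13.000
G1 X0.000 Y0.000
; layer 4
G0 Z10.000
G0 X0.000 Y0.000
G1 X9.000 Y0.000
G1 X9.000 Y8.667
G1 X0.000 Y8.667
G1 X0.000 Y0.000
; layer 5
G0 Z12.500
G0 X0.000 Y0.000
G1 X9.000 Y0.000
G1 X9.000 Y4.333
G1 X0.000 Y4.333
G1 X0.000 Y0.000
M2 ; end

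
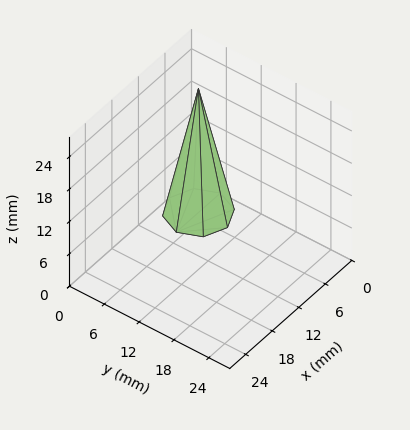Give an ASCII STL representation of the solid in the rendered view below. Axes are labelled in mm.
Reading the render: the shape is a regular 8-sided pyramid, base circumscribed radius ≈ 5 mm, apex at z ≈ 23 mm (dimensions read to the nearest mm from the axis ticks). For the STL, each face is triangulated and given an outward normal.

solid part
  facet normal 0.0000 0.0000 -1.0000
    outer loop
      vertex 5.0 10.0 0.0
      vertex 8.5 8.5 0.0
      vertex 10.0 5.0 0.0
    endloop
  endfacet
  facet normal 0.0000 0.0000 -1.0000
    outer loop
      vertex 1.5 8.5 0.0
      vertex 5.0 10.0 0.0
      vertex 10.0 5.0 0.0
    endloop
  endfacet
  facet normal 0.0000 0.0000 -1.0000
    outer loop
      vertex 0.0 5.0 0.0
      vertex 1.5 8.5 0.0
      vertex 10.0 5.0 0.0
    endloop
  endfacet
  facet normal 0.0000 0.0000 -1.0000
    outer loop
      vertex 1.5 1.5 0.0
      vertex 0.0 5.0 0.0
      vertex 10.0 5.0 0.0
    endloop
  endfacet
  facet normal 0.0000 0.0000 -1.0000
    outer loop
      vertex 5.0 0.0 0.0
      vertex 1.5 1.5 0.0
      vertex 10.0 5.0 0.0
    endloop
  endfacet
  facet normal 0.0000 0.0000 -1.0000
    outer loop
      vertex 8.5 1.5 0.0
      vertex 5.0 0.0 0.0
      vertex 10.0 5.0 0.0
    endloop
  endfacet
  facet normal 0.9013 0.3863 0.1959
    outer loop
      vertex 10.0 5.0 0.0
      vertex 8.5 8.5 0.0
      vertex 5.0 5.0 23.0
    endloop
  endfacet
  facet normal 0.3863 0.9013 0.1959
    outer loop
      vertex 8.5 8.5 0.0
      vertex 5.0 10.0 0.0
      vertex 5.0 5.0 23.0
    endloop
  endfacet
  facet normal -0.3863 0.9013 0.1959
    outer loop
      vertex 5.0 10.0 0.0
      vertex 1.5 8.5 0.0
      vertex 5.0 5.0 23.0
    endloop
  endfacet
  facet normal -0.9013 0.3863 0.1959
    outer loop
      vertex 1.5 8.5 0.0
      vertex 0.0 5.0 0.0
      vertex 5.0 5.0 23.0
    endloop
  endfacet
  facet normal -0.9013 -0.3863 0.1959
    outer loop
      vertex 0.0 5.0 0.0
      vertex 1.5 1.5 0.0
      vertex 5.0 5.0 23.0
    endloop
  endfacet
  facet normal -0.3863 -0.9013 0.1959
    outer loop
      vertex 1.5 1.5 0.0
      vertex 5.0 0.0 0.0
      vertex 5.0 5.0 23.0
    endloop
  endfacet
  facet normal 0.3863 -0.9013 0.1959
    outer loop
      vertex 5.0 0.0 0.0
      vertex 8.5 1.5 0.0
      vertex 5.0 5.0 23.0
    endloop
  endfacet
  facet normal 0.9013 -0.3863 0.1959
    outer loop
      vertex 8.5 1.5 0.0
      vertex 10.0 5.0 0.0
      vertex 5.0 5.0 23.0
    endloop
  endfacet
endsolid part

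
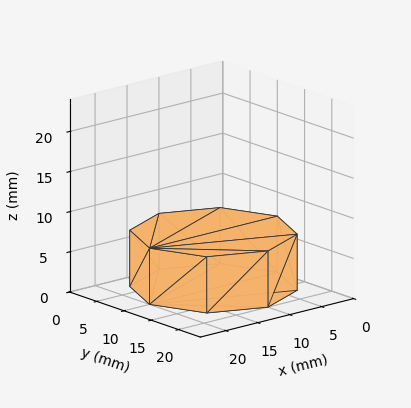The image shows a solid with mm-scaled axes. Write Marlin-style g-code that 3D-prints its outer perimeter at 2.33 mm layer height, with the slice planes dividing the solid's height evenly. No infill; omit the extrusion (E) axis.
Reading the render: the shape is a regular 8-sided prism (a cylinder approximated with 8 flat sides), circumscribed radius ≈ 10 mm, height ≈ 7 mm (dimensions read to the nearest mm from the axis ticks). For the g-code, the solid's height is divided into equal slices at the stated Δz and each level perimeter traced with G1 moves after a G0 lift.

; perimeter-only toolpath
G21 ; units = mm
G90 ; absolute positioning
G28 ; home
; layer 1
G0 Z2.33
G0 X20.00 Y10.00
G1 X17.07 Y17.07
G1 X10.00 Y20.00
G1 X2.93 Y17.07
G1 X0.00 Y10.00
G1 X2.93 Y2.93
G1 X10.00 Y0.00
G1 X17.07 Y2.93
G1 X20.00 Y10.00
; layer 2
G0 Z4.67
G0 X20.00 Y10.00
G1 X17.07 Y17.07
G1 X10.00 Y20.00
G1 X2.93 Y17.07
G1 X0.00 Y10.00
G1 X2.93 Y2.93
G1 X10.00 Y0.00
G1 X17.07 Y2.93
G1 X20.00 Y10.00
; layer 3
G0 Z7.00
G0 X20.00 Y10.00
G1 X17.07 Y17.07
G1 X10.00 Y20.00
G1 X2.93 Y17.07
G1 X0.00 Y10.00
G1 X2.93 Y2.93
G1 X10.00 Y0.00
G1 X17.07 Y2.93
G1 X20.00 Y10.00
M2 ; end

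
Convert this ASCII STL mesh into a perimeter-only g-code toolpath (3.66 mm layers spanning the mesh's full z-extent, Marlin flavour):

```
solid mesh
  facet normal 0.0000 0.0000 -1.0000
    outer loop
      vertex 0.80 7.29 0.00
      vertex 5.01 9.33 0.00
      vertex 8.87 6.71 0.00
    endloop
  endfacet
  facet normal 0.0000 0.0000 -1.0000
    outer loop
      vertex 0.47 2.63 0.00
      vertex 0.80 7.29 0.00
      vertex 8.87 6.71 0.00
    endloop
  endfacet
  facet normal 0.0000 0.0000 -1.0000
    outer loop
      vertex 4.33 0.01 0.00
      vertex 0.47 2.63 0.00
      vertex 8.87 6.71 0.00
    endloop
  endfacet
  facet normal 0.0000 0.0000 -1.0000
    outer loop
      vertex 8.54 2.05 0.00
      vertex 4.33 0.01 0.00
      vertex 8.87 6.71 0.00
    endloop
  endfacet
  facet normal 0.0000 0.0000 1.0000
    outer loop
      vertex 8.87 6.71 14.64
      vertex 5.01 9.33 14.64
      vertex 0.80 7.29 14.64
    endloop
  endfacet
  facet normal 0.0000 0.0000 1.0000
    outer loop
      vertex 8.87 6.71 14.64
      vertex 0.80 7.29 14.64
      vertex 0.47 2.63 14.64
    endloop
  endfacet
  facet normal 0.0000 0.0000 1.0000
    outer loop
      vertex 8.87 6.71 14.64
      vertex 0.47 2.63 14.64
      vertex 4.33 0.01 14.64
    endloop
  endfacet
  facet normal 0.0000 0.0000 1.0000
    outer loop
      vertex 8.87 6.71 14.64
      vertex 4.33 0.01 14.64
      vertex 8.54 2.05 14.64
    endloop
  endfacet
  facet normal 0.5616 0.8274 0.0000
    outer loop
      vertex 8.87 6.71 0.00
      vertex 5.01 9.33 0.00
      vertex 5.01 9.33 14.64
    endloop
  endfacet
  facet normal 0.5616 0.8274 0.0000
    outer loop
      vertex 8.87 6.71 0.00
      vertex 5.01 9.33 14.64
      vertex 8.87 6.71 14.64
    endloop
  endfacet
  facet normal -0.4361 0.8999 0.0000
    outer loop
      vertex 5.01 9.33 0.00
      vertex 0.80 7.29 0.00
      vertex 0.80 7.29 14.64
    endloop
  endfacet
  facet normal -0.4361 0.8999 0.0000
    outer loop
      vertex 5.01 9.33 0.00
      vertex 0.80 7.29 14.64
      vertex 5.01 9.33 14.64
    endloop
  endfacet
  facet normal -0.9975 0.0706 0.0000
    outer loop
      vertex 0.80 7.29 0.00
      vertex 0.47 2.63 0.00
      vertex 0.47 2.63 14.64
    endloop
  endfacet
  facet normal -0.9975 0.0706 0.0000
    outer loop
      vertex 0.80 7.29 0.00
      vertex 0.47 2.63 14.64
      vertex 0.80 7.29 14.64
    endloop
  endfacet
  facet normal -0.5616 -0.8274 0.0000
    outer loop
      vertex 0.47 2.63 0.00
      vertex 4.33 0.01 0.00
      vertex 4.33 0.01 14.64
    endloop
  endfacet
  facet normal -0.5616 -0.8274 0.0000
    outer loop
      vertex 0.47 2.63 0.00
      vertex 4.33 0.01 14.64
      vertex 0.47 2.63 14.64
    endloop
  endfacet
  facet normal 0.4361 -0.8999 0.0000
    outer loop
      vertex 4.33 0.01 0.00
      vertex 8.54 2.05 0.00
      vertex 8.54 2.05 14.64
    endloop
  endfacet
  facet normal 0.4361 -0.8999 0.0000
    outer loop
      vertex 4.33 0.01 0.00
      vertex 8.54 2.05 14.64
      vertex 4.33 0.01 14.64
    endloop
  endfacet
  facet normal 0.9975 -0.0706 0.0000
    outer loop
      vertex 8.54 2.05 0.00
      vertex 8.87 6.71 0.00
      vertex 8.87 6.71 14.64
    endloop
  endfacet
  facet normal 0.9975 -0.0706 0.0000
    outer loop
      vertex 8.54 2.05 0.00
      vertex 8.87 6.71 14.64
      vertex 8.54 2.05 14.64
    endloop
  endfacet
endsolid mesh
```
; perimeter-only toolpath
G21 ; units = mm
G90 ; absolute positioning
G28 ; home
; layer 1
G0 Z3.66
G0 X8.87 Y6.71
G1 X5.01 Y9.33
G1 X0.80 Y7.29
G1 X0.47 Y2.63
G1 X4.33 Y0.01
G1 X8.54 Y2.05
G1 X8.87 Y6.71
; layer 2
G0 Z7.32
G0 X8.87 Y6.71
G1 X5.01 Y9.33
G1 X0.80 Y7.29
G1 X0.47 Y2.63
G1 X4.33 Y0.01
G1 X8.54 Y2.05
G1 X8.87 Y6.71
; layer 3
G0 Z10.98
G0 X8.87 Y6.71
G1 X5.01 Y9.33
G1 X0.80 Y7.29
G1 X0.47 Y2.63
G1 X4.33 Y0.01
G1 X8.54 Y2.05
G1 X8.87 Y6.71
; layer 4
G0 Z14.64
G0 X8.87 Y6.71
G1 X5.01 Y9.33
G1 X0.80 Y7.29
G1 X0.47 Y2.63
G1 X4.33 Y0.01
G1 X8.54 Y2.05
G1 X8.87 Y6.71
M2 ; end

The solid is a regular 6-sided prism (a cylinder approximated with 6 flat sides), circumscribed radius ≈ 4.67 mm, height ≈ 14.6 mm. Slicing at Δz = 3.66 mm — 4 equal slices spanning the solid's height, so layer i sits at z = i·h/4 — gives 4 non-empty perimeters. Each is a 6-segment closed polygon; G0 lifts to the layer z and rapids to the start vertex, then G1 traces the edges.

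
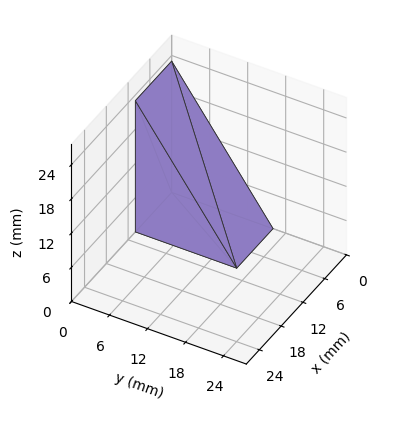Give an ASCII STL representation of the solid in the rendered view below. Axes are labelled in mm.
Reading the render: the shape is a wedge (ramp): 10 × 16 mm base, rising to 23 mm along the y=0 edge and sloping linearly to z=0 at y=16 (dimensions read to the nearest mm from the axis ticks). For the STL, each face is triangulated and given an outward normal.

solid part
  facet normal 0.0000 0.0000 -1.0000
    outer loop
      vertex 10.0 16.0 0.0
      vertex 10.0 0.0 0.0
      vertex 0.0 0.0 0.0
    endloop
  endfacet
  facet normal 0.0000 0.0000 -1.0000
    outer loop
      vertex 0.0 16.0 0.0
      vertex 10.0 16.0 0.0
      vertex 0.0 0.0 0.0
    endloop
  endfacet
  facet normal 0.0000 -1.0000 0.0000
    outer loop
      vertex 0.0 0.0 0.0
      vertex 10.0 0.0 0.0
      vertex 10.0 0.0 23.0
    endloop
  endfacet
  facet normal 0.0000 -1.0000 0.0000
    outer loop
      vertex 0.0 0.0 0.0
      vertex 10.0 0.0 23.0
      vertex 0.0 0.0 23.0
    endloop
  endfacet
  facet normal 0.0000 0.8209 0.5711
    outer loop
      vertex 0.0 0.0 23.0
      vertex 10.0 0.0 23.0
      vertex 10.0 16.0 0.0
    endloop
  endfacet
  facet normal 0.0000 0.8209 0.5711
    outer loop
      vertex 0.0 0.0 23.0
      vertex 10.0 16.0 0.0
      vertex 0.0 16.0 0.0
    endloop
  endfacet
  facet normal -1.0000 0.0000 0.0000
    outer loop
      vertex 0.0 0.0 23.0
      vertex 0.0 16.0 0.0
      vertex 0.0 0.0 0.0
    endloop
  endfacet
  facet normal 1.0000 0.0000 0.0000
    outer loop
      vertex 10.0 0.0 0.0
      vertex 10.0 16.0 0.0
      vertex 10.0 0.0 23.0
    endloop
  endfacet
endsolid part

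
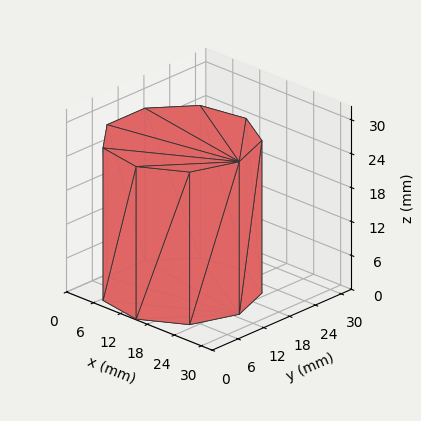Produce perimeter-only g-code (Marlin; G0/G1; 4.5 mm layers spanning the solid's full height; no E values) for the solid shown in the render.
Reading the render: the shape is a regular 9-sided prism (a cylinder approximated with 9 flat sides), circumscribed radius ≈ 13 mm, height ≈ 27 mm (dimensions read to the nearest mm from the axis ticks). For the g-code, the solid's height is divided into equal slices at the stated Δz and each level perimeter traced with G1 moves after a G0 lift.

; perimeter-only toolpath
G21 ; units = mm
G90 ; absolute positioning
G28 ; home
; layer 1
G0 Z4.5
G0 X26.0 Y13.0
G1 X23.0 Y21.4
G1 X15.3 Y25.8
G1 X6.5 Y24.3
G1 X0.8 Y17.4
G1 X0.8 Y8.6
G1 X6.5 Y1.7
G1 X15.3 Y0.2
G1 X23.0 Y4.6
G1 X26.0 Y13.0
; layer 2
G0 Z9.0
G0 X26.0 Y13.0
G1 X23.0 Y21.4
G1 X15.3 Y25.8
G1 X6.5 Y24.3
G1 X0.8 Y17.4
G1 X0.8 Y8.6
G1 X6.5 Y1.7
G1 X15.3 Y0.2
G1 X23.0 Y4.6
G1 X26.0 Y13.0
; layer 3
G0 Z13.5
G0 X26.0 Y13.0
G1 X23.0 Y21.4
G1 X15.3 Y25.8
G1 X6.5 Y24.3
G1 X0.8 Y17.4
G1 X0.8 Y8.6
G1 X6.5 Y1.7
G1 X15.3 Y0.2
G1 X23.0 Y4.6
G1 X26.0 Y13.0
; layer 4
G0 Z18.0
G0 X26.0 Y13.0
G1 X23.0 Y21.4
G1 X15.3 Y25.8
G1 X6.5 Y24.3
G1 X0.8 Y17.4
G1 X0.8 Y8.6
G1 X6.5 Y1.7
G1 X15.3 Y0.2
G1 X23.0 Y4.6
G1 X26.0 Y13.0
; layer 5
G0 Z22.5
G0 X26.0 Y13.0
G1 X23.0 Y21.4
G1 X15.3 Y25.8
G1 X6.5 Y24.3
G1 X0.8 Y17.4
G1 X0.8 Y8.6
G1 X6.5 Y1.7
G1 X15.3 Y0.2
G1 X23.0 Y4.6
G1 X26.0 Y13.0
; layer 6
G0 Z27.0
G0 X26.0 Y13.0
G1 X23.0 Y21.4
G1 X15.3 Y25.8
G1 X6.5 Y24.3
G1 X0.8 Y17.4
G1 X0.8 Y8.6
G1 X6.5 Y1.7
G1 X15.3 Y0.2
G1 X23.0 Y4.6
G1 X26.0 Y13.0
M2 ; end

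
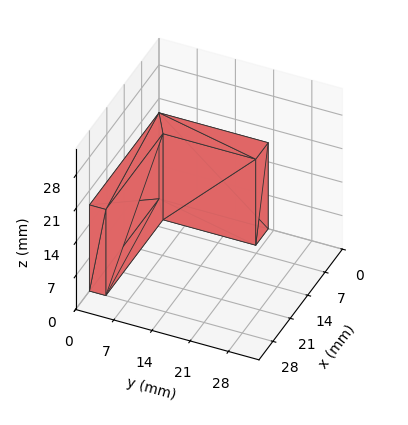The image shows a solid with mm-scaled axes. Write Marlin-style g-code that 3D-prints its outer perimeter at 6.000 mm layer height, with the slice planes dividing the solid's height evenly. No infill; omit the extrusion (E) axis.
Reading the render: the shape is an L-shaped prism: outer 28 × 20 mm, arm thicknesses ≈ 3 mm (horizontal) and 5 mm (vertical), extruded 18 mm in z (dimensions read to the nearest mm from the axis ticks). For the g-code, the solid's height is divided into equal slices at the stated Δz and each level perimeter traced with G1 moves after a G0 lift.

; perimeter-only toolpath
G21 ; units = mm
G90 ; absolute positioning
G28 ; home
; layer 1
G0 Z6.000
G0 X0.000 Y0.000
G1 X28.000 Y0.000
G1 X28.000 Y3.000
G1 X5.000 Y3.000
G1 X5.000 Y20.000
G1 X0.000 Y20.000
G1 X0.000 Y0.000
; layer 2
G0 Z12.000
G0 X0.000 Y0.000
G1 X28.000 Y0.000
G1 X28.000 Y3.000
G1 X5.000 Y3.000
G1 X5.000 Y20.000
G1 X0.000 Y20.000
G1 X0.000 Y0.000
; layer 3
G0 Z18.000
G0 X0.000 Y0.000
G1 X28.000 Y0.000
G1 X28.000 Y3.000
G1 X5.000 Y3.000
G1 X5.000 Y20.000
G1 X0.000 Y20.000
G1 X0.000 Y0.000
M2 ; end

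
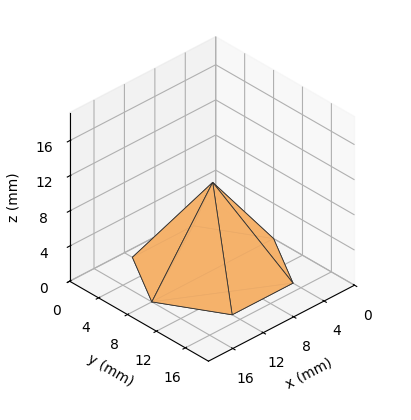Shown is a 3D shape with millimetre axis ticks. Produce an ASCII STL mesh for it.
Reading the render: the shape is a regular 6-sided pyramid, base circumscribed radius ≈ 8 mm, apex at z ≈ 10 mm (dimensions read to the nearest mm from the axis ticks). For the STL, each face is triangulated and given an outward normal.

solid part
  facet normal 0.0000 0.0000 -1.0000
    outer loop
      vertex 4.0 14.9 0.0
      vertex 12.0 14.9 0.0
      vertex 16.0 8.0 0.0
    endloop
  endfacet
  facet normal 0.0000 0.0000 -1.0000
    outer loop
      vertex 0.0 8.0 0.0
      vertex 4.0 14.9 0.0
      vertex 16.0 8.0 0.0
    endloop
  endfacet
  facet normal 0.0000 0.0000 -1.0000
    outer loop
      vertex 4.0 1.1 0.0
      vertex 0.0 8.0 0.0
      vertex 16.0 8.0 0.0
    endloop
  endfacet
  facet normal 0.0000 0.0000 -1.0000
    outer loop
      vertex 12.0 1.1 0.0
      vertex 4.0 1.1 0.0
      vertex 16.0 8.0 0.0
    endloop
  endfacet
  facet normal 0.7114 0.4124 0.5691
    outer loop
      vertex 16.0 8.0 0.0
      vertex 12.0 14.9 0.0
      vertex 8.0 8.0 10.0
    endloop
  endfacet
  facet normal 0.0000 0.8231 0.5679
    outer loop
      vertex 12.0 14.9 0.0
      vertex 4.0 14.9 0.0
      vertex 8.0 8.0 10.0
    endloop
  endfacet
  facet normal -0.7114 0.4124 0.5691
    outer loop
      vertex 4.0 14.9 0.0
      vertex 0.0 8.0 0.0
      vertex 8.0 8.0 10.0
    endloop
  endfacet
  facet normal -0.7114 -0.4124 0.5691
    outer loop
      vertex 0.0 8.0 0.0
      vertex 4.0 1.1 0.0
      vertex 8.0 8.0 10.0
    endloop
  endfacet
  facet normal 0.0000 -0.8231 0.5679
    outer loop
      vertex 4.0 1.1 0.0
      vertex 12.0 1.1 0.0
      vertex 8.0 8.0 10.0
    endloop
  endfacet
  facet normal 0.7114 -0.4124 0.5691
    outer loop
      vertex 12.0 1.1 0.0
      vertex 16.0 8.0 0.0
      vertex 8.0 8.0 10.0
    endloop
  endfacet
endsolid part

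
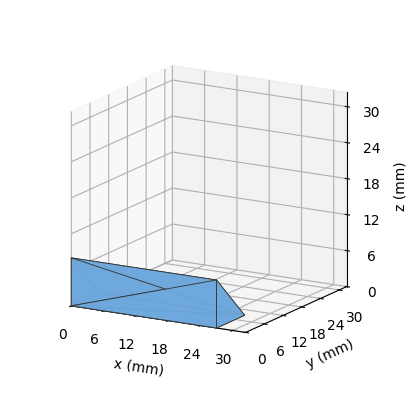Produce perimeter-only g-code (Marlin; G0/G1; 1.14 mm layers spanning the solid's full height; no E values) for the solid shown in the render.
Reading the render: the shape is a wedge (ramp): 27 × 9 mm base, rising to 8 mm along the y=0 edge and sloping linearly to z=0 at y=9 (dimensions read to the nearest mm from the axis ticks). For the g-code, the solid's height is divided into equal slices at the stated Δz and each level perimeter traced with G1 moves after a G0 lift.

; perimeter-only toolpath
G21 ; units = mm
G90 ; absolute positioning
G28 ; home
; layer 1
G0 Z1.14
G0 X0.00 Y0.00
G1 X27.00 Y0.00
G1 X27.00 Y7.71
G1 X0.00 Y7.71
G1 X0.00 Y0.00
; layer 2
G0 Z2.29
G0 X0.00 Y0.00
G1 X27.00 Y0.00
G1 X27.00 Y6.43
G1 X0.00 Y6.43
G1 X0.00 Y0.00
; layer 3
G0 Z3.43
G0 X0.00 Y0.00
G1 X27.00 Y0.00
G1 X27.00 Y5.14
G1 X0.00 Y5.14
G1 X0.00 Y0.00
; layer 4
G0 Z4.57
G0 X0.00 Y0.00
G1 X27.00 Y0.00
G1 X27.00 Y3.86
G1 X0.00 Y3.86
G1 X0.00 Y0.00
; layer 5
G0 Z5.71
G0 X0.00 Y0.00
G1 X27.00 Y0.00
G1 X27.00 Y2.57
G1 X0.00 Y2.57
G1 X0.00 Y0.00
; layer 6
G0 Z6.86
G0 X0.00 Y0.00
G1 X27.00 Y0.00
G1 X27.00 Y1.29
G1 X0.00 Y1.29
G1 X0.00 Y0.00
M2 ; end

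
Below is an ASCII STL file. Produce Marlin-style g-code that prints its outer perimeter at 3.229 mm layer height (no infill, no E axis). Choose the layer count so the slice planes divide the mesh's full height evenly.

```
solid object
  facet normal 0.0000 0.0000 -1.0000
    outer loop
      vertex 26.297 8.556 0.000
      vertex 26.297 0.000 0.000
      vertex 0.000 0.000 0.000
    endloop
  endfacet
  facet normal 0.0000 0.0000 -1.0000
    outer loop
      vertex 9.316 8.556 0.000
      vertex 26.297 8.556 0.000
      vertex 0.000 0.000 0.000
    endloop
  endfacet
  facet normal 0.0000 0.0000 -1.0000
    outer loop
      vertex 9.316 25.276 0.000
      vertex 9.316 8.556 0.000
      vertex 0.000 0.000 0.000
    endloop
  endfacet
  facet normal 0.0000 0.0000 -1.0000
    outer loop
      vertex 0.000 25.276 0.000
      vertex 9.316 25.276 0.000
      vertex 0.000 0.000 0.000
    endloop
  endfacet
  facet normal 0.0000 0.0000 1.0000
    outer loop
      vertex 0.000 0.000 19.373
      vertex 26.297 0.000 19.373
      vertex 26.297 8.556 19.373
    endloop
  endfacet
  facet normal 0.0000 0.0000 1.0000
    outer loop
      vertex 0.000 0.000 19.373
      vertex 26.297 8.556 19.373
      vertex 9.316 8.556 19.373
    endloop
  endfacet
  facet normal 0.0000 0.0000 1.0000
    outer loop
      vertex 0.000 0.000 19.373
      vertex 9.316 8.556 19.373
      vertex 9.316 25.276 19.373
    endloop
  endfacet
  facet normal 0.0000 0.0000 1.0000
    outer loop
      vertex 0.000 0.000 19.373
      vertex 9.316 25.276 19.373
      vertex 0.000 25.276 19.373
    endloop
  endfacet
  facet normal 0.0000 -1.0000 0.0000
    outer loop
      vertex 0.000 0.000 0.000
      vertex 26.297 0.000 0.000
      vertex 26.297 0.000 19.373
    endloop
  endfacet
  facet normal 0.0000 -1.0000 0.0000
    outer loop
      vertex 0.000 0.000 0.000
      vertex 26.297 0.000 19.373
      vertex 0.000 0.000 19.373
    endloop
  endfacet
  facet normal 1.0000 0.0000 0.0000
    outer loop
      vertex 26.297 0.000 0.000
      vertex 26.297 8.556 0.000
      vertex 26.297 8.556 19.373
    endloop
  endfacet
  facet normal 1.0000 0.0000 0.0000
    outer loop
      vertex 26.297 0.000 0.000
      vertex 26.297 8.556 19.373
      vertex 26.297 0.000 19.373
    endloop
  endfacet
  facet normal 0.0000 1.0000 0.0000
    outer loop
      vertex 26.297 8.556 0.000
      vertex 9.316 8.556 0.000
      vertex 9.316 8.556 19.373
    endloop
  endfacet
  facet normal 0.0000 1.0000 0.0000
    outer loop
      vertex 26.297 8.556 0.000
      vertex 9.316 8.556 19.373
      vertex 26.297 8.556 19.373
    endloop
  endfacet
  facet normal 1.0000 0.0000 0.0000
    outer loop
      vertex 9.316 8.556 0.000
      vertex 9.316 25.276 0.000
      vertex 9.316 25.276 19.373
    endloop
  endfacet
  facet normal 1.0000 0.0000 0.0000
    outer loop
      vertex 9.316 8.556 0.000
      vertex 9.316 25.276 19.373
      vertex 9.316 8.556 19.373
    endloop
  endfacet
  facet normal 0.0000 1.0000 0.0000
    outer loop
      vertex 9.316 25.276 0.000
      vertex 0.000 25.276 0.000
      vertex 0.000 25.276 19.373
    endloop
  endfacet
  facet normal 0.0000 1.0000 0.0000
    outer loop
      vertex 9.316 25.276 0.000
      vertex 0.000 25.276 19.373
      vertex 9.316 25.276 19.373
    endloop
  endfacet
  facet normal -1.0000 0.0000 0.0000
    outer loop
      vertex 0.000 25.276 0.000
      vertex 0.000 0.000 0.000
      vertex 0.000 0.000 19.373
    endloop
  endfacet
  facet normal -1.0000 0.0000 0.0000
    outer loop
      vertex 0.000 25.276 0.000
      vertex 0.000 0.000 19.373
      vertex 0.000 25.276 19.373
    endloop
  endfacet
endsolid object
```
; perimeter-only toolpath
G21 ; units = mm
G90 ; absolute positioning
G28 ; home
; layer 1
G0 Z3.229
G0 X0.000 Y0.000
G1 X26.297 Y0.000
G1 X26.297 Y8.556
G1 X9.316 Y8.556
G1 X9.316 Y25.276
G1 X0.000 Y25.276
G1 X0.000 Y0.000
; layer 2
G0 Z6.458
G0 X0.000 Y0.000
G1 X26.297 Y0.000
G1 X26.297 Y8.556
G1 X9.316 Y8.556
G1 X9.316 Y25.276
G1 X0.000 Y25.276
G1 X0.000 Y0.000
; layer 3
G0 Z9.687
G0 X0.000 Y0.000
G1 X26.297 Y0.000
G1 X26.297 Y8.556
G1 X9.316 Y8.556
G1 X9.316 Y25.276
G1 X0.000 Y25.276
G1 X0.000 Y0.000
; layer 4
G0 Z12.915
G0 X0.000 Y0.000
G1 X26.297 Y0.000
G1 X26.297 Y8.556
G1 X9.316 Y8.556
G1 X9.316 Y25.276
G1 X0.000 Y25.276
G1 X0.000 Y0.000
; layer 5
G0 Z16.144
G0 X0.000 Y0.000
G1 X26.297 Y0.000
G1 X26.297 Y8.556
G1 X9.316 Y8.556
G1 X9.316 Y25.276
G1 X0.000 Y25.276
G1 X0.000 Y0.000
; layer 6
G0 Z19.373
G0 X0.000 Y0.000
G1 X26.297 Y0.000
G1 X26.297 Y8.556
G1 X9.316 Y8.556
G1 X9.316 Y25.276
G1 X0.000 Y25.276
G1 X0.000 Y0.000
M2 ; end

The solid is an L-shaped prism: outer 26.3 × 25.3 mm, arm thicknesses ≈ 8.56 mm (horizontal) and 9.32 mm (vertical), extruded 19.4 mm in z. Slicing at Δz = 3.229 mm — 6 equal slices spanning the solid's height, so layer i sits at z = i·h/6 — gives 6 non-empty perimeters. Each is a 6-segment closed polygon; G0 lifts to the layer z and rapids to the start vertex, then G1 traces the edges.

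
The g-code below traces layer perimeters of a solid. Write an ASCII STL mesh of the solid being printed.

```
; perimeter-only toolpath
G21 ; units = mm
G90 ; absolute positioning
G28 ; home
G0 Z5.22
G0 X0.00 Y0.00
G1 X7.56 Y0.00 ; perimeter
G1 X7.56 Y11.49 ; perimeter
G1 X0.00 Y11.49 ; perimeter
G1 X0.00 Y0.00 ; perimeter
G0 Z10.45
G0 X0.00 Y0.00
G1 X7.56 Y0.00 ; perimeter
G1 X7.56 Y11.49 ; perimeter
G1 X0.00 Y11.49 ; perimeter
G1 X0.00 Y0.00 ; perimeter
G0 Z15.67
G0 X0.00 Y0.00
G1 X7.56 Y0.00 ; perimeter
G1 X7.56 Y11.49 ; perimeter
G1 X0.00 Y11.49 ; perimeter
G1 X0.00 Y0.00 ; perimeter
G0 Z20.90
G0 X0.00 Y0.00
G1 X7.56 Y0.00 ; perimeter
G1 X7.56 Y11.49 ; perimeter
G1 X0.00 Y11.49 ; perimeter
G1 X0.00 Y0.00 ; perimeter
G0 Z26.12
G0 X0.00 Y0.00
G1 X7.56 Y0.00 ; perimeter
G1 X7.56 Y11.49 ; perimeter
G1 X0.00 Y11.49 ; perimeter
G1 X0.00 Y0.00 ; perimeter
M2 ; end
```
solid part
  facet normal 0.0000 0.0000 -1.0000
    outer loop
      vertex 7.56 11.49 0.00
      vertex 7.56 0.00 0.00
      vertex 0.00 0.00 0.00
    endloop
  endfacet
  facet normal 0.0000 0.0000 -1.0000
    outer loop
      vertex 0.00 11.49 0.00
      vertex 7.56 11.49 0.00
      vertex 0.00 0.00 0.00
    endloop
  endfacet
  facet normal 0.0000 0.0000 1.0000
    outer loop
      vertex 0.00 0.00 26.12
      vertex 7.56 0.00 26.12
      vertex 7.56 11.49 26.12
    endloop
  endfacet
  facet normal 0.0000 0.0000 1.0000
    outer loop
      vertex 0.00 0.00 26.12
      vertex 7.56 11.49 26.12
      vertex 0.00 11.49 26.12
    endloop
  endfacet
  facet normal 0.0000 -1.0000 0.0000
    outer loop
      vertex 0.00 0.00 0.00
      vertex 7.56 0.00 0.00
      vertex 7.56 0.00 26.12
    endloop
  endfacet
  facet normal 0.0000 -1.0000 0.0000
    outer loop
      vertex 0.00 0.00 0.00
      vertex 7.56 0.00 26.12
      vertex 0.00 0.00 26.12
    endloop
  endfacet
  facet normal 0.0000 1.0000 0.0000
    outer loop
      vertex 7.56 11.49 26.12
      vertex 7.56 11.49 0.00
      vertex 0.00 11.49 0.00
    endloop
  endfacet
  facet normal 0.0000 1.0000 0.0000
    outer loop
      vertex 0.00 11.49 26.12
      vertex 7.56 11.49 26.12
      vertex 0.00 11.49 0.00
    endloop
  endfacet
  facet normal -1.0000 0.0000 0.0000
    outer loop
      vertex 0.00 11.49 26.12
      vertex 0.00 11.49 0.00
      vertex 0.00 0.00 0.00
    endloop
  endfacet
  facet normal -1.0000 0.0000 0.0000
    outer loop
      vertex 0.00 0.00 26.12
      vertex 0.00 11.49 26.12
      vertex 0.00 0.00 0.00
    endloop
  endfacet
  facet normal 1.0000 0.0000 0.0000
    outer loop
      vertex 7.56 0.00 0.00
      vertex 7.56 11.49 0.00
      vertex 7.56 11.49 26.12
    endloop
  endfacet
  facet normal 1.0000 0.0000 0.0000
    outer loop
      vertex 7.56 0.00 0.00
      vertex 7.56 11.49 26.12
      vertex 7.56 0.00 26.12
    endloop
  endfacet
endsolid part

The G0 Z moves step by Δz≈5.22 mm. Every layer's G1 loop is the same polygon, so the solid is a straight extrusion of it from z=0 to z≈26.1. Closing with flat bottom and top caps and triangulating gives 12 facets — a rectangular box, roughly 7.56 × 11.5 mm footprint and 26.1 mm tall.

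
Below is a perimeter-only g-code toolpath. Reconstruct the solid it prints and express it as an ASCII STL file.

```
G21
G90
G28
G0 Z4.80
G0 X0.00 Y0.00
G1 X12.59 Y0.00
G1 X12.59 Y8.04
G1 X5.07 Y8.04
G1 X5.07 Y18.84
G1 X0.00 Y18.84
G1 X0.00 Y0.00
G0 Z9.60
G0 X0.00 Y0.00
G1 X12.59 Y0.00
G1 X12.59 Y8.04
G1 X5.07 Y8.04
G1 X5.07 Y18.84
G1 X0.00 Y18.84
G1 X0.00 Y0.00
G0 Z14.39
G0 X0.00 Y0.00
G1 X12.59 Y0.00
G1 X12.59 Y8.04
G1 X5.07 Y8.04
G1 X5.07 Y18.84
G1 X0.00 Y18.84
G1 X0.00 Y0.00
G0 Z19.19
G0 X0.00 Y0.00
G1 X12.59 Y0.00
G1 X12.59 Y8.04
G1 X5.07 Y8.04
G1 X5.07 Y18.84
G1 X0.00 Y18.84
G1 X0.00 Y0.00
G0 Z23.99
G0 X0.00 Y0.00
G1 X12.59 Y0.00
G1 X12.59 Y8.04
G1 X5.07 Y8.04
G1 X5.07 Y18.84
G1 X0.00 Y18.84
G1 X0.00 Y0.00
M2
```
solid part
  facet normal 0.0000 0.0000 -1.0000
    outer loop
      vertex 12.59 8.04 0.00
      vertex 12.59 0.00 0.00
      vertex 0.00 0.00 0.00
    endloop
  endfacet
  facet normal 0.0000 0.0000 -1.0000
    outer loop
      vertex 5.07 8.04 0.00
      vertex 12.59 8.04 0.00
      vertex 0.00 0.00 0.00
    endloop
  endfacet
  facet normal 0.0000 0.0000 -1.0000
    outer loop
      vertex 5.07 18.84 0.00
      vertex 5.07 8.04 0.00
      vertex 0.00 0.00 0.00
    endloop
  endfacet
  facet normal 0.0000 0.0000 -1.0000
    outer loop
      vertex 0.00 18.84 0.00
      vertex 5.07 18.84 0.00
      vertex 0.00 0.00 0.00
    endloop
  endfacet
  facet normal 0.0000 0.0000 1.0000
    outer loop
      vertex 0.00 0.00 23.99
      vertex 12.59 0.00 23.99
      vertex 12.59 8.04 23.99
    endloop
  endfacet
  facet normal 0.0000 0.0000 1.0000
    outer loop
      vertex 0.00 0.00 23.99
      vertex 12.59 8.04 23.99
      vertex 5.07 8.04 23.99
    endloop
  endfacet
  facet normal 0.0000 0.0000 1.0000
    outer loop
      vertex 0.00 0.00 23.99
      vertex 5.07 8.04 23.99
      vertex 5.07 18.84 23.99
    endloop
  endfacet
  facet normal 0.0000 0.0000 1.0000
    outer loop
      vertex 0.00 0.00 23.99
      vertex 5.07 18.84 23.99
      vertex 0.00 18.84 23.99
    endloop
  endfacet
  facet normal 0.0000 -1.0000 0.0000
    outer loop
      vertex 0.00 0.00 0.00
      vertex 12.59 0.00 0.00
      vertex 12.59 0.00 23.99
    endloop
  endfacet
  facet normal 0.0000 -1.0000 0.0000
    outer loop
      vertex 0.00 0.00 0.00
      vertex 12.59 0.00 23.99
      vertex 0.00 0.00 23.99
    endloop
  endfacet
  facet normal 1.0000 0.0000 0.0000
    outer loop
      vertex 12.59 0.00 0.00
      vertex 12.59 8.04 0.00
      vertex 12.59 8.04 23.99
    endloop
  endfacet
  facet normal 1.0000 0.0000 0.0000
    outer loop
      vertex 12.59 0.00 0.00
      vertex 12.59 8.04 23.99
      vertex 12.59 0.00 23.99
    endloop
  endfacet
  facet normal 0.0000 1.0000 0.0000
    outer loop
      vertex 12.59 8.04 0.00
      vertex 5.07 8.04 0.00
      vertex 5.07 8.04 23.99
    endloop
  endfacet
  facet normal 0.0000 1.0000 0.0000
    outer loop
      vertex 12.59 8.04 0.00
      vertex 5.07 8.04 23.99
      vertex 12.59 8.04 23.99
    endloop
  endfacet
  facet normal 1.0000 0.0000 0.0000
    outer loop
      vertex 5.07 8.04 0.00
      vertex 5.07 18.84 0.00
      vertex 5.07 18.84 23.99
    endloop
  endfacet
  facet normal 1.0000 0.0000 0.0000
    outer loop
      vertex 5.07 8.04 0.00
      vertex 5.07 18.84 23.99
      vertex 5.07 8.04 23.99
    endloop
  endfacet
  facet normal 0.0000 1.0000 0.0000
    outer loop
      vertex 5.07 18.84 0.00
      vertex 0.00 18.84 0.00
      vertex 0.00 18.84 23.99
    endloop
  endfacet
  facet normal 0.0000 1.0000 0.0000
    outer loop
      vertex 5.07 18.84 0.00
      vertex 0.00 18.84 23.99
      vertex 5.07 18.84 23.99
    endloop
  endfacet
  facet normal -1.0000 0.0000 0.0000
    outer loop
      vertex 0.00 18.84 0.00
      vertex 0.00 0.00 0.00
      vertex 0.00 0.00 23.99
    endloop
  endfacet
  facet normal -1.0000 0.0000 0.0000
    outer loop
      vertex 0.00 18.84 0.00
      vertex 0.00 0.00 23.99
      vertex 0.00 18.84 23.99
    endloop
  endfacet
endsolid part

The G0 Z moves step by Δz≈4.80 mm. Every layer's G1 loop is the same polygon, so the solid is a straight extrusion of it from z=0 to z≈24. Closing with flat bottom and top caps and triangulating gives 20 facets — an L-shaped prism: outer 12.6 × 18.8 mm, arm thicknesses ≈ 8.04 mm (horizontal) and 5.07 mm (vertical), extruded 24 mm in z.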